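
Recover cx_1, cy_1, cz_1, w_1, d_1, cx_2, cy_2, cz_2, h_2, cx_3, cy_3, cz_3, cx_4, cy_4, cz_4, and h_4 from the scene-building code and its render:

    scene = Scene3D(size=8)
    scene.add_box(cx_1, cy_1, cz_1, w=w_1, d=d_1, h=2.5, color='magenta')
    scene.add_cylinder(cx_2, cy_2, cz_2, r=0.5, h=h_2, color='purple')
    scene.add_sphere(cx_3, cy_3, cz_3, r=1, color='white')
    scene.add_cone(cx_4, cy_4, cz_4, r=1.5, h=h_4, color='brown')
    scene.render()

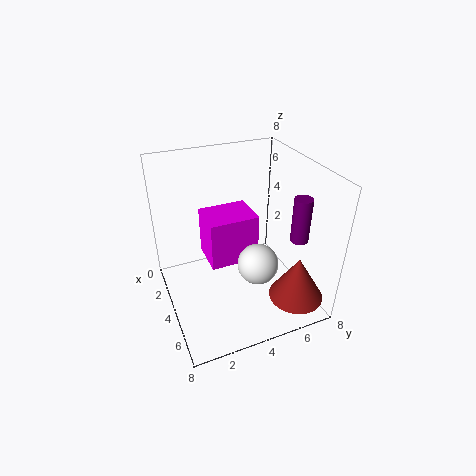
cx_1 = 3.5, cy_1 = 2, cz_1 = 3.5, w_1 = 2, d_1 = 2.5, cx_2 = 5.5, cy_2 = 7, cz_2 = 4, h_2 = 2.5, cx_3 = 6.5, cy_3 = 4, cz_3 = 4, cx_4 = 6.5, cy_4 = 6.5, cz_4 = 1, h_4 = 2.5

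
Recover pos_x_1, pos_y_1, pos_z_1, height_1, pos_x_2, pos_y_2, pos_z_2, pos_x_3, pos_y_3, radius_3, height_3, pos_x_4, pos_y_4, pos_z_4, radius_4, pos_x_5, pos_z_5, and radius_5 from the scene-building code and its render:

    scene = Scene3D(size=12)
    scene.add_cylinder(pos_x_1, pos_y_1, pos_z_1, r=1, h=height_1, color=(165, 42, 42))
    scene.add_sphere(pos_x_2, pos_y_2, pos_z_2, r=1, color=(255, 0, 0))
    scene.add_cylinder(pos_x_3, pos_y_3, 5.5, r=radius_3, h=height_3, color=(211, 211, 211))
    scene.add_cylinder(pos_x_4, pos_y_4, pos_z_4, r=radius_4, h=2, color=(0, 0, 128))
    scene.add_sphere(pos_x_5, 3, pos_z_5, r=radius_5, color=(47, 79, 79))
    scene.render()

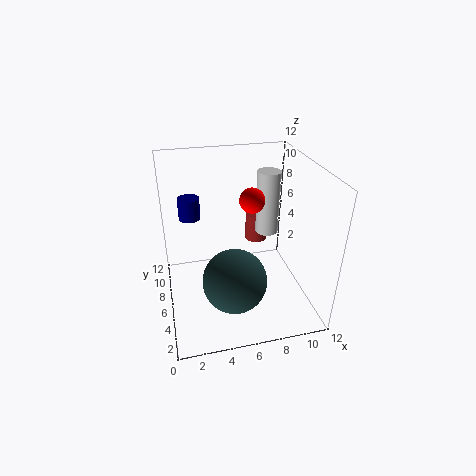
pos_x_1 = 8.5; pos_y_1 = 9; pos_z_1 = 4; height_1 = 2.5; pos_x_2 = 7; pos_y_2 = 5.5; pos_z_2 = 9.5; pos_x_3 = 9; pos_y_3 = 7.5; radius_3 = 1; height_3 = 5.5; pos_x_4 = 2.5; pos_y_4 = 10.5; pos_z_4 = 6; radius_4 = 1; pos_x_5 = 5; pos_z_5 = 4; radius_5 = 2.5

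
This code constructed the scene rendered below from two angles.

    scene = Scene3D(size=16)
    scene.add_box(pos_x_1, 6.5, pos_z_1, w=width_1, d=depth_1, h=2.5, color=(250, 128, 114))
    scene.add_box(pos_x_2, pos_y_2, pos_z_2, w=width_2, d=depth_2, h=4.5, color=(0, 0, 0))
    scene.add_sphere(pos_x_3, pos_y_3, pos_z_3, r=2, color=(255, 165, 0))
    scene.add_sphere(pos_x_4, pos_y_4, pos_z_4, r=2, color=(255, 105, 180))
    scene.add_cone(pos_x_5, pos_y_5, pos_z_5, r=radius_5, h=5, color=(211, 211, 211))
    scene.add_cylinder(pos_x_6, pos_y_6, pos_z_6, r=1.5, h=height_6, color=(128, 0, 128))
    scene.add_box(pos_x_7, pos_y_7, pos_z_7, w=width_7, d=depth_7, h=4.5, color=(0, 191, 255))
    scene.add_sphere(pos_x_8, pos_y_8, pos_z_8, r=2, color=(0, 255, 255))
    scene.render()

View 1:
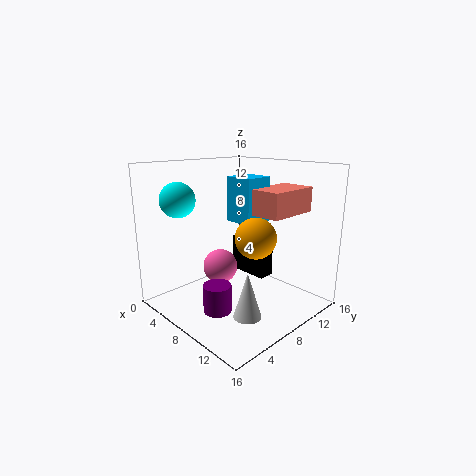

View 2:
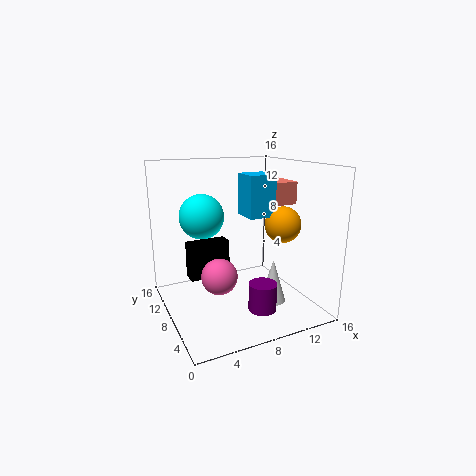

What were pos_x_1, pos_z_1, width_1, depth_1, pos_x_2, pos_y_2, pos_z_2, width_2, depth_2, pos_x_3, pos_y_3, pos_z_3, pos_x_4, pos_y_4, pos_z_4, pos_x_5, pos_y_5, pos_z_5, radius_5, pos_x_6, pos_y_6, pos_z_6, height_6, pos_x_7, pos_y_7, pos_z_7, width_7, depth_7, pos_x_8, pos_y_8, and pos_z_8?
pos_x_1 = 11, pos_z_1 = 11.5, width_1 = 3.5, depth_1 = 5.5, pos_x_2 = 3.5, pos_y_2 = 11.5, pos_z_2 = 2, width_2 = 5, depth_2 = 2, pos_x_3 = 12.5, pos_y_3 = 6, pos_z_3 = 9.5, pos_x_4 = 5.5, pos_y_4 = 7.5, pos_z_4 = 4, pos_x_5 = 11.5, pos_y_5 = 6, pos_z_5 = 0.5, radius_5 = 1.5, pos_x_6 = 9, pos_y_6 = 4, pos_z_6 = 1, height_6 = 3, pos_x_7 = 8.5, pos_y_7 = 6, pos_z_7 = 10.5, width_7 = 3, depth_7 = 3, pos_x_8 = 2.5, pos_y_8 = 4, pos_z_8 = 12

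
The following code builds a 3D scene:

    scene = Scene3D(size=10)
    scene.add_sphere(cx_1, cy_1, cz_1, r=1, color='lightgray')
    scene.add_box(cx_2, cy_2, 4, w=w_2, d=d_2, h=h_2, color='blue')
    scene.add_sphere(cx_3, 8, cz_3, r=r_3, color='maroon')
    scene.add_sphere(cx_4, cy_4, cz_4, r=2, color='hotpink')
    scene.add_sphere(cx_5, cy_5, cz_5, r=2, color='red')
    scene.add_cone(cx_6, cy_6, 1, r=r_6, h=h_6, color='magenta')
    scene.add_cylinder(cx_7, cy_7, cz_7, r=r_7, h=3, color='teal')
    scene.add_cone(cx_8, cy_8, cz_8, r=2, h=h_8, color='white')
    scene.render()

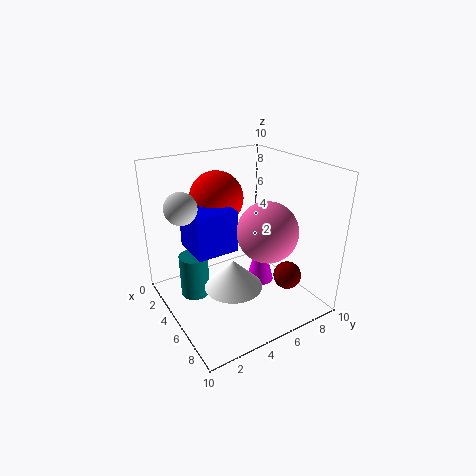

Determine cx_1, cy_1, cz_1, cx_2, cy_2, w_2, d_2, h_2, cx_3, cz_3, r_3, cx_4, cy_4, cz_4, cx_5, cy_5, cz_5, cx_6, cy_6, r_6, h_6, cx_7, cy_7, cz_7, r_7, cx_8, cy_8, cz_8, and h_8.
cx_1 = 5; cy_1 = 1; cz_1 = 8; cx_2 = 2; cy_2 = 2; w_2 = 3; d_2 = 3; h_2 = 3; cx_3 = 7; cz_3 = 2; r_3 = 1; cx_4 = 7; cy_4 = 6; cz_4 = 6; cx_5 = 2; cy_5 = 5; cz_5 = 7; cx_6 = 5; cy_6 = 7; r_6 = 1; h_6 = 4; cx_7 = 4; cy_7 = 2; cz_7 = 1; r_7 = 1; cx_8 = 6; cy_8 = 4; cz_8 = 2; h_8 = 2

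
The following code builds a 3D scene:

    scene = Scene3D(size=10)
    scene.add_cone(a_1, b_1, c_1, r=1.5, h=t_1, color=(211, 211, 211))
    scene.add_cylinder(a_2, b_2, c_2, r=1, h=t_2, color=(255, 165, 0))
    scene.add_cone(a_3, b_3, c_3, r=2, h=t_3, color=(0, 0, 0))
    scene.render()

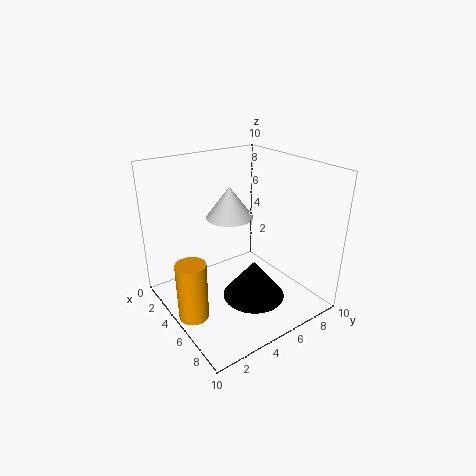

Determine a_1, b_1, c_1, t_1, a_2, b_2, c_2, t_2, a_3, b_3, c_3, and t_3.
a_1 = 5.5, b_1 = 4, c_1 = 7, t_1 = 2, a_2 = 5.5, b_2 = 1, c_2 = 0.5, t_2 = 4, a_3 = 7.5, b_3 = 4.5, c_3 = 2, t_3 = 2.5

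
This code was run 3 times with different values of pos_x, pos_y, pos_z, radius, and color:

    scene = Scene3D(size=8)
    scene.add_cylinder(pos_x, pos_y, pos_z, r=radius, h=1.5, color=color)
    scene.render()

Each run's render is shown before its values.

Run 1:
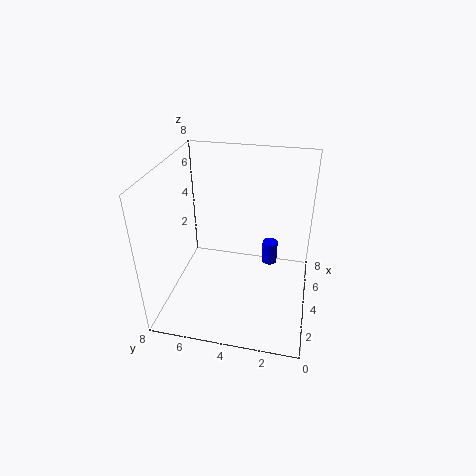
pos_x = 7
pos_y = 2.5
pos_z = 0.5
radius = 0.5
color = 'blue'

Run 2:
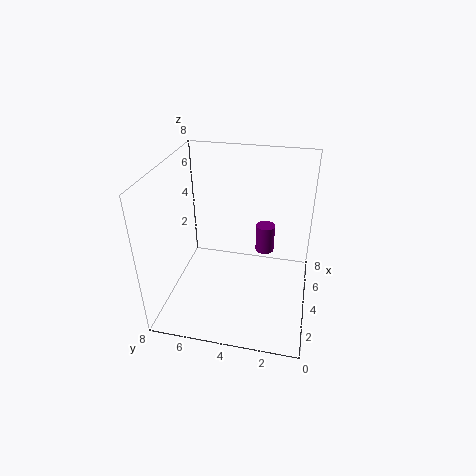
pos_x = 4
pos_y = 2.5
pos_z = 3.5
radius = 0.5
color = 'purple'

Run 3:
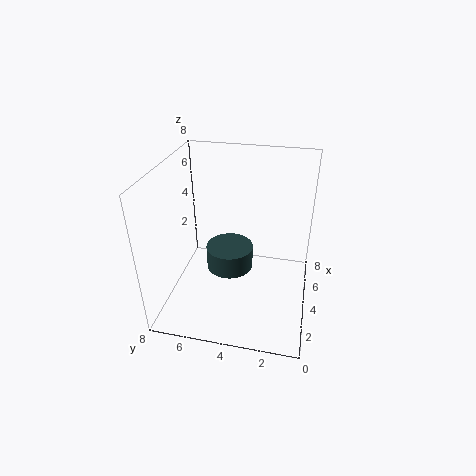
pos_x = 6
pos_y = 5
pos_z = 0.5
radius = 1.5
color = 'darkslategray'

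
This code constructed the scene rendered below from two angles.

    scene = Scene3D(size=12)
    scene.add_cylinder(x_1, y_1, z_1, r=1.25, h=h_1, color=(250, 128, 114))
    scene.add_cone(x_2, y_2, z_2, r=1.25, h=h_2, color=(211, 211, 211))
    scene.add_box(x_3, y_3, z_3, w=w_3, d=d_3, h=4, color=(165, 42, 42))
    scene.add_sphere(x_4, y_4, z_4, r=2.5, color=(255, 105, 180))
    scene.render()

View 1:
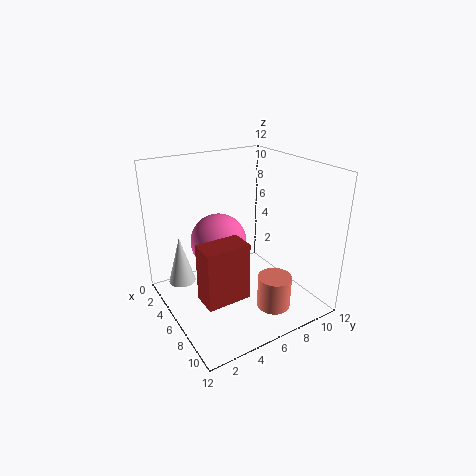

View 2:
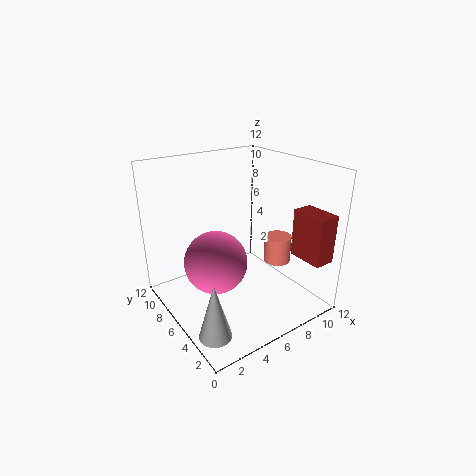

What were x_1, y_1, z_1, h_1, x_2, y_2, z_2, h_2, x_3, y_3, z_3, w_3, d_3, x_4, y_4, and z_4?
x_1 = 10.75, y_1 = 6.25, z_1 = 2.25, h_1 = 2.5, x_2 = 1.5, y_2 = 2.5, z_2 = 0.5, h_2 = 4.5, x_3 = 9.75, y_3 = 0.5, z_3 = 4.5, w_3 = 1.75, d_3 = 3, x_4 = 3.5, y_4 = 5.5, z_4 = 4.75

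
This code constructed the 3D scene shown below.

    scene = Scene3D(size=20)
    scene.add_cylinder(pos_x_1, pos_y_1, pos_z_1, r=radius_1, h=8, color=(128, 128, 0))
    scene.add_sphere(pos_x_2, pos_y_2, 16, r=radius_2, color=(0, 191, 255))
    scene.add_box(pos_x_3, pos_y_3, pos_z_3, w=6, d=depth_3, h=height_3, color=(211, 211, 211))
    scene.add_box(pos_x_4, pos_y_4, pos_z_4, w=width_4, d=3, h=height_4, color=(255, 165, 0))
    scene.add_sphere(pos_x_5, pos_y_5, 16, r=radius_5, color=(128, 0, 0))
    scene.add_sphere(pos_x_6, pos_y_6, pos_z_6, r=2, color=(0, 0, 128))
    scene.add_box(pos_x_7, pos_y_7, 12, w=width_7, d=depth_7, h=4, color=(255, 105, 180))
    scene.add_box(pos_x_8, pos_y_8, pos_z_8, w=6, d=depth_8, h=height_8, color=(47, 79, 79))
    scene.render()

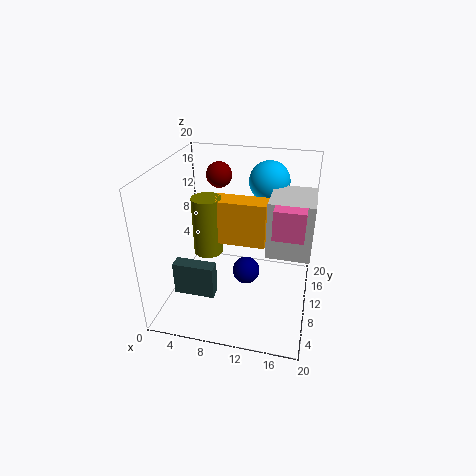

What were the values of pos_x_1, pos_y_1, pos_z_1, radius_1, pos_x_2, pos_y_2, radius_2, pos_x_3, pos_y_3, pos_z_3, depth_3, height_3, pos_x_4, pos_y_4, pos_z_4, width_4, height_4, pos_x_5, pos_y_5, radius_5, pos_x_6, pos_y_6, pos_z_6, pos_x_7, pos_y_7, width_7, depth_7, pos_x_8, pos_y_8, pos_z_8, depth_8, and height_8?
pos_x_1 = 6, pos_y_1 = 9, pos_z_1 = 8, radius_1 = 2, pos_x_2 = 13, pos_y_2 = 17, radius_2 = 3, pos_x_3 = 14, pos_y_3 = 9, pos_z_3 = 8, depth_3 = 7, height_3 = 8, pos_x_4 = 7, pos_y_4 = 8, pos_z_4 = 10, width_4 = 7, height_4 = 6, pos_x_5 = 5, pos_y_5 = 18, radius_5 = 2, pos_x_6 = 11, pos_y_6 = 11, pos_z_6 = 4, pos_x_7 = 15, pos_y_7 = 7, width_7 = 4, depth_7 = 6, pos_x_8 = 1, pos_y_8 = 7, pos_z_8 = 1, depth_8 = 2, height_8 = 5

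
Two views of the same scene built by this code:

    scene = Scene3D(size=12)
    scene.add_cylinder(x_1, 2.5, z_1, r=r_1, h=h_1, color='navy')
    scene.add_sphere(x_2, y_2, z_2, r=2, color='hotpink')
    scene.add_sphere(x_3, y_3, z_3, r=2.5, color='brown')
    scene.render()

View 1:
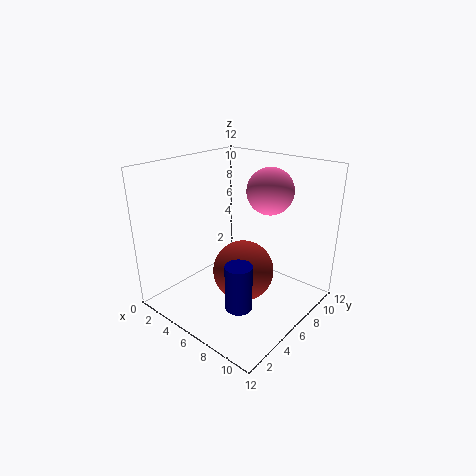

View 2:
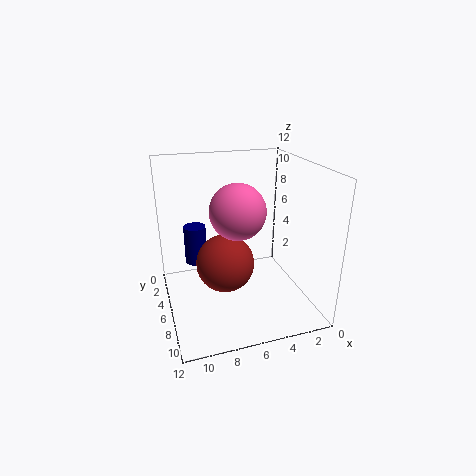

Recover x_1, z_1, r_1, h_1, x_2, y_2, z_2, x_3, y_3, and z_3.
x_1 = 9; z_1 = 2.5; r_1 = 1; h_1 = 3.5; x_2 = 7; y_2 = 9; z_2 = 9.5; x_3 = 7; y_3 = 5.5; z_3 = 3.5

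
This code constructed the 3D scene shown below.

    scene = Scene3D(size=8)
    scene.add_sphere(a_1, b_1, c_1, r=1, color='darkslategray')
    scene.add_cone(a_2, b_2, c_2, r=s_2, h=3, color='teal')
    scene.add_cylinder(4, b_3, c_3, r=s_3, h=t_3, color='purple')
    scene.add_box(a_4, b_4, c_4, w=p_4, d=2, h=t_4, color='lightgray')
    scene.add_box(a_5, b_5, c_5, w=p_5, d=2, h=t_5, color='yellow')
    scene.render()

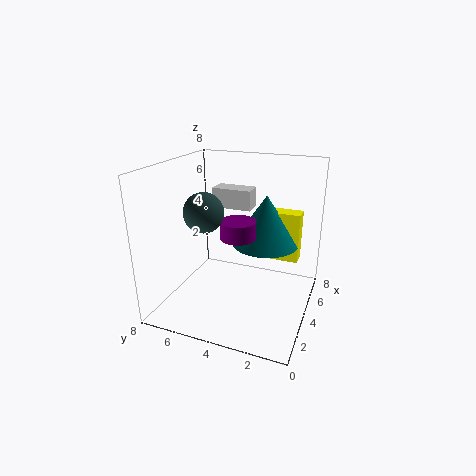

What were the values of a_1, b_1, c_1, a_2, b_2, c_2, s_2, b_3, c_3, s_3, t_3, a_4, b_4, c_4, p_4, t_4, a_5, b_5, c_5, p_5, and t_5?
a_1 = 2, b_1 = 5, c_1 = 6, a_2 = 6, b_2 = 3, c_2 = 3, s_2 = 2, b_3 = 4, c_3 = 4, s_3 = 1, t_3 = 1, a_4 = 3, b_4 = 3, c_4 = 6, p_4 = 1, t_4 = 1, a_5 = 6, b_5 = 1, c_5 = 2, p_5 = 1, t_5 = 3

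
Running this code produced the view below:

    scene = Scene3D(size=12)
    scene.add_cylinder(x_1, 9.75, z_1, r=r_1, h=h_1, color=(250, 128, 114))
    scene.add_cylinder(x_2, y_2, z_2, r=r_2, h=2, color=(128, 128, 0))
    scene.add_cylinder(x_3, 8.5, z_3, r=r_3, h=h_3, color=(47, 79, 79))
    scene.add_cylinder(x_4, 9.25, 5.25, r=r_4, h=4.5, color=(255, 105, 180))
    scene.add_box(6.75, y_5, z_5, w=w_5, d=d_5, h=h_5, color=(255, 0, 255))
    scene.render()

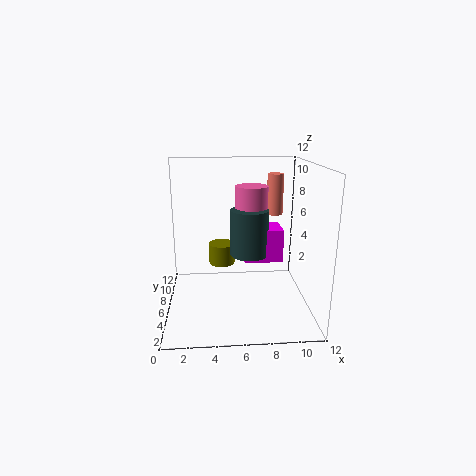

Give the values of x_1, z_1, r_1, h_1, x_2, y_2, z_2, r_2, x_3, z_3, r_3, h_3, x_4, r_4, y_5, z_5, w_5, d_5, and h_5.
x_1 = 9.75
z_1 = 7
r_1 = 0.75
h_1 = 3.75
x_2 = 4.75
y_2 = 10.25
z_2 = 2
r_2 = 1.25
x_3 = 7.25
z_3 = 3.5
r_3 = 1.75
h_3 = 4.25
x_4 = 7.5
r_4 = 1.5
y_5 = 7.5
z_5 = 3
w_5 = 3.5
d_5 = 2.75
h_5 = 3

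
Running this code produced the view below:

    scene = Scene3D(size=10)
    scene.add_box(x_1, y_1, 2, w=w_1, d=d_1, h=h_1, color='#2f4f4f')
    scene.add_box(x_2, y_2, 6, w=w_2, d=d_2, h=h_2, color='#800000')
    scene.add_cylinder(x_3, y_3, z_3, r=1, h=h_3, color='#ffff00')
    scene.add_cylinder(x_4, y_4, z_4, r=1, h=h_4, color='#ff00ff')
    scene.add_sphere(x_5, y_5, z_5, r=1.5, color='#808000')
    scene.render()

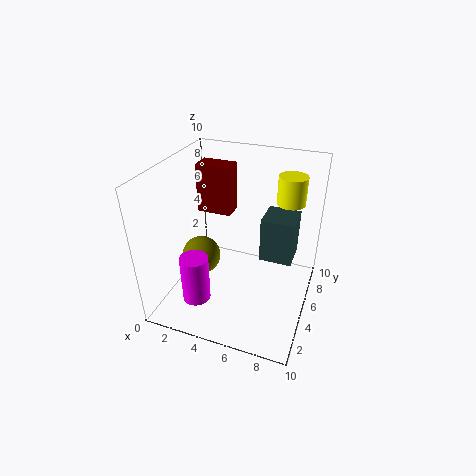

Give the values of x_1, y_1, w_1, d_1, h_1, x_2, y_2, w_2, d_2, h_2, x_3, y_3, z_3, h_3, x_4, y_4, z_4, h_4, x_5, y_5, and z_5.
x_1 = 6, y_1 = 7, w_1 = 2.5, d_1 = 2.5, h_1 = 3.5, x_2 = 1.5, y_2 = 6, w_2 = 2.5, d_2 = 1.5, h_2 = 3.5, x_3 = 8, y_3 = 7.5, z_3 = 7, h_3 = 2, x_4 = 2.5, y_4 = 3, z_4 = 0.5, h_4 = 3.5, x_5 = 1.5, y_5 = 6, z_5 = 2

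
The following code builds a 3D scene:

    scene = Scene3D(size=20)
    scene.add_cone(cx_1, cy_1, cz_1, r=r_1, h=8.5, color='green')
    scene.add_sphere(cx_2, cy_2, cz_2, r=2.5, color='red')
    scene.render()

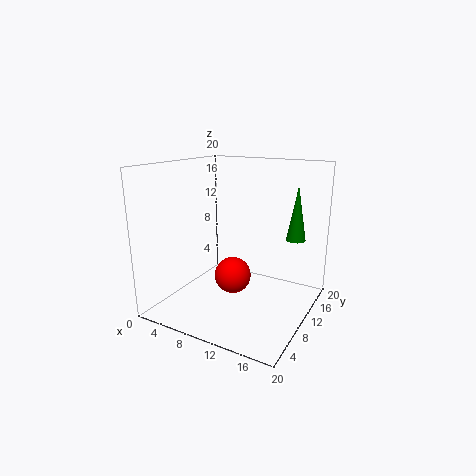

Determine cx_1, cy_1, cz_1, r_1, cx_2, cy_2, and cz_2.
cx_1 = 15.5
cy_1 = 18.5
cz_1 = 8
r_1 = 1.5
cx_2 = 10
cy_2 = 8.5
cz_2 = 5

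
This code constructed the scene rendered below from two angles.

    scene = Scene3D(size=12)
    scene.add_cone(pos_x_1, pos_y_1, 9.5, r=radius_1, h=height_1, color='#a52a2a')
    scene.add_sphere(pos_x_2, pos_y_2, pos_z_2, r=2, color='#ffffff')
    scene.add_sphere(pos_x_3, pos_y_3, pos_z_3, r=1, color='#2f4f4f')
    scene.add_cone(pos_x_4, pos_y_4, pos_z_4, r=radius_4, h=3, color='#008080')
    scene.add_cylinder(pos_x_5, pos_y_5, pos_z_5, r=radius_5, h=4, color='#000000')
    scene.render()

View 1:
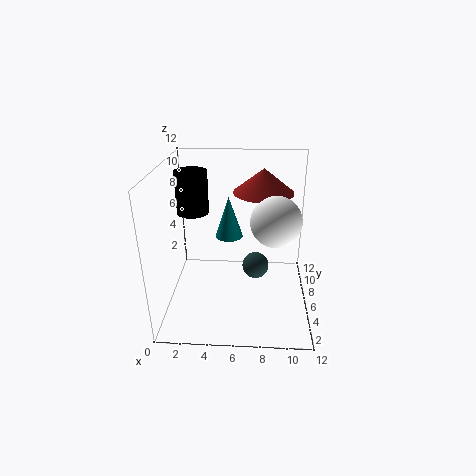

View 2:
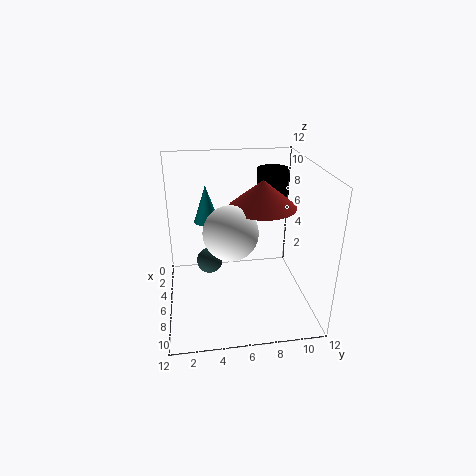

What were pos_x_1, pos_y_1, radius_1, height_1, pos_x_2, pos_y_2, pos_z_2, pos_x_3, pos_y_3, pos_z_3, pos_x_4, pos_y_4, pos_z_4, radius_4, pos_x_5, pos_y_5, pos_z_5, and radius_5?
pos_x_1 = 8; pos_y_1 = 7.5; radius_1 = 2.5; height_1 = 2; pos_x_2 = 9; pos_y_2 = 5; pos_z_2 = 8; pos_x_3 = 7.5; pos_y_3 = 3.5; pos_z_3 = 5; pos_x_4 = 5.5; pos_y_4 = 3.5; pos_z_4 = 7.5; radius_4 = 1; pos_x_5 = 1.5; pos_y_5 = 10; pos_z_5 = 6.5; radius_5 = 1.5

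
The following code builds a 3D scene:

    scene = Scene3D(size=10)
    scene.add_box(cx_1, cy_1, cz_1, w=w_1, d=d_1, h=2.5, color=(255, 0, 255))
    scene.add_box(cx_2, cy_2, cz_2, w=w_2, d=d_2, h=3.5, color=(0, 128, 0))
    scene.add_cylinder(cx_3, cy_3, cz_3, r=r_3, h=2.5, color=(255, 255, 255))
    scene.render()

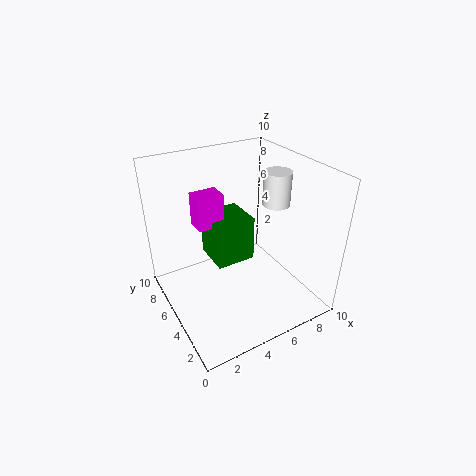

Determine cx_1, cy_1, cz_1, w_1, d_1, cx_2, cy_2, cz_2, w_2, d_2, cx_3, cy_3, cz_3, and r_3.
cx_1 = 3; cy_1 = 7; cz_1 = 5; w_1 = 2; d_1 = 1.5; cx_2 = 4; cy_2 = 6; cz_2 = 2; w_2 = 3; d_2 = 3; cx_3 = 8.5; cy_3 = 5.5; cz_3 = 6.5; r_3 = 1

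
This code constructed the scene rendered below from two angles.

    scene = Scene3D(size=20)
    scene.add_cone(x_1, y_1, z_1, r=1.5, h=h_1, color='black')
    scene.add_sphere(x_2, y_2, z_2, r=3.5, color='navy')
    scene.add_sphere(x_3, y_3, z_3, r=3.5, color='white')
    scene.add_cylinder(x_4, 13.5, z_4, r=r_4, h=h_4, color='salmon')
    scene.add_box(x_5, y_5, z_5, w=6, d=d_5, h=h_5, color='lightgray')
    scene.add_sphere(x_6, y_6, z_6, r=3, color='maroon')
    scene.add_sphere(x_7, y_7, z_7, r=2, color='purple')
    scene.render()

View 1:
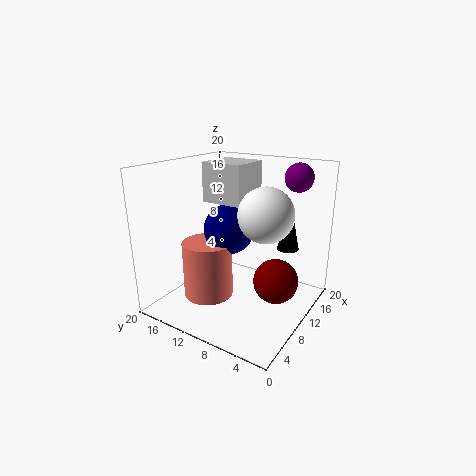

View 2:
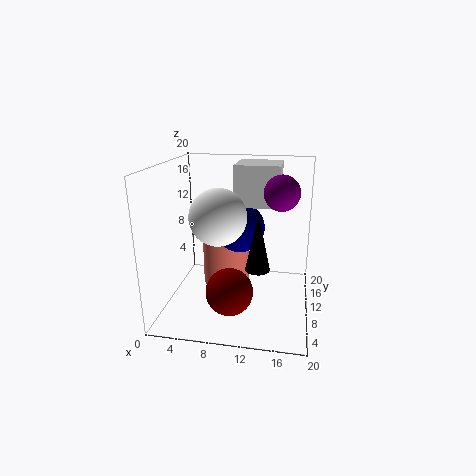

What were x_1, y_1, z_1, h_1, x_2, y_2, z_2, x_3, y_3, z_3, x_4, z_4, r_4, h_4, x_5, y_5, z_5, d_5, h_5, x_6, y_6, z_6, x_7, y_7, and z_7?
x_1 = 13.5; y_1 = 4; z_1 = 8.5; h_1 = 7; x_2 = 10; y_2 = 11.5; z_2 = 11; x_3 = 8.5; y_3 = 5; z_3 = 14.5; x_4 = 7.5; z_4 = 1.5; r_4 = 3.5; h_4 = 8; x_5 = 9.5; y_5 = 9.5; z_5 = 14.5; d_5 = 6; h_5 = 5.5; x_6 = 10; y_6 = 4; z_6 = 5; x_7 = 16; y_7 = 4; z_7 = 18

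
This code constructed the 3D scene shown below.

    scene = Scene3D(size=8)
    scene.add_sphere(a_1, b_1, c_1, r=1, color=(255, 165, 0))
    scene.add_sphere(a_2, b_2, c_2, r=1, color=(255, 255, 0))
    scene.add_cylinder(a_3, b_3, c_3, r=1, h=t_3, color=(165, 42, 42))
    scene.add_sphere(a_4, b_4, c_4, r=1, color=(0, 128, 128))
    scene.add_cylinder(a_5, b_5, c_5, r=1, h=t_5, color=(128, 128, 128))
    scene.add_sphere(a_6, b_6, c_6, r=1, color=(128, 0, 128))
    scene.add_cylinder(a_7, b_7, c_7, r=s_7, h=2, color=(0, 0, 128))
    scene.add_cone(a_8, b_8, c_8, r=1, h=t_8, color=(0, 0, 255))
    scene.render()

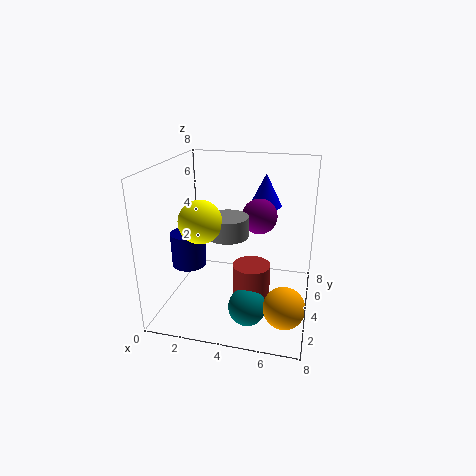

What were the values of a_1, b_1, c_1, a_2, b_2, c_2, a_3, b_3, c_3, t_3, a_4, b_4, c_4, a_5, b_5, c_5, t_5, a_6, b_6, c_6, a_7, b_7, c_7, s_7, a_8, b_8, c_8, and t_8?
a_1 = 7, b_1 = 1, c_1 = 2, a_2 = 3, b_2 = 1, c_2 = 6, a_3 = 5, b_3 = 3, c_3 = 1, t_3 = 2, a_4 = 5, b_4 = 2, c_4 = 1, a_5 = 4, b_5 = 2, c_5 = 5, t_5 = 1, a_6 = 5, b_6 = 5, c_6 = 5, a_7 = 1, b_7 = 4, c_7 = 2, s_7 = 1, a_8 = 5, b_8 = 7, c_8 = 5, t_8 = 2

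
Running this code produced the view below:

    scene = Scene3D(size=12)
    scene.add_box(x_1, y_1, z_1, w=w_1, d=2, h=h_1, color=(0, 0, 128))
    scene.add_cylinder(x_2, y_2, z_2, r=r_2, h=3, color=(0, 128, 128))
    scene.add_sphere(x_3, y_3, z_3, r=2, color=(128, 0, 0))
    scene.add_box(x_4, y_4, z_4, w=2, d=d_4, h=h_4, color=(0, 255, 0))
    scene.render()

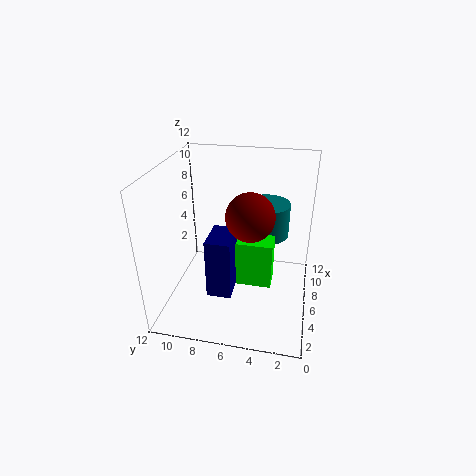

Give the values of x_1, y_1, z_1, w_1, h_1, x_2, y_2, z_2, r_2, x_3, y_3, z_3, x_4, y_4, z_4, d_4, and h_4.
x_1 = 3; y_1 = 6; z_1 = 2; w_1 = 3; h_1 = 5; x_2 = 9; y_2 = 4; z_2 = 5; r_2 = 2; x_3 = 6; y_3 = 5; z_3 = 8; x_4 = 5; y_4 = 3; z_4 = 2; d_4 = 3; h_4 = 4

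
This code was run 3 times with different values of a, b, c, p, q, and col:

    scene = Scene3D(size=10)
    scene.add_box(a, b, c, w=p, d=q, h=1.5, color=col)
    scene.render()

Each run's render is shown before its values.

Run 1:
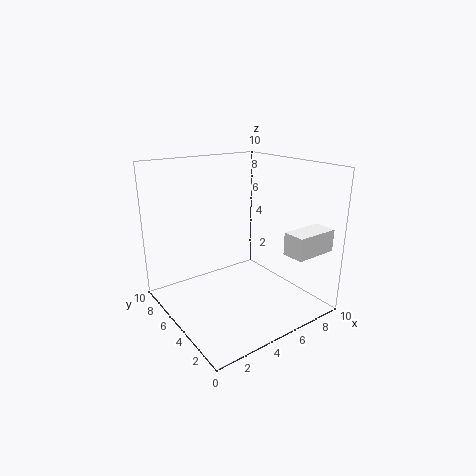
a = 6.5; b = 0.5; c = 4.5; p = 3; q = 1.5; col = 'white'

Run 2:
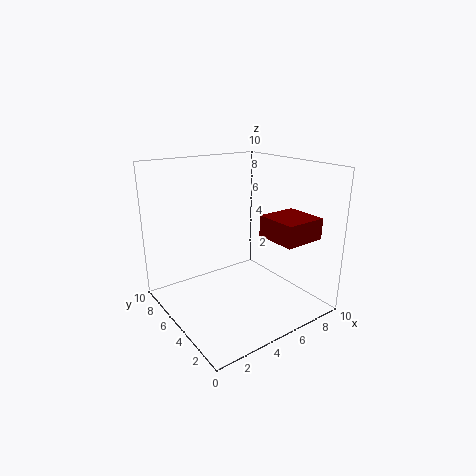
a = 6.5; b = 1.5; c = 5; p = 3; q = 3; col = 'maroon'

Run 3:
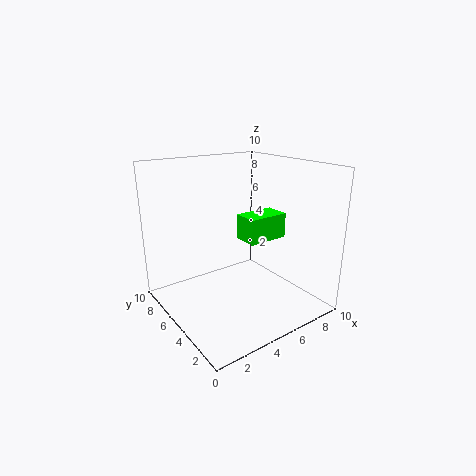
a = 3.5; b = 1.5; c = 6; p = 2.5; q = 1.5; col = 'lime'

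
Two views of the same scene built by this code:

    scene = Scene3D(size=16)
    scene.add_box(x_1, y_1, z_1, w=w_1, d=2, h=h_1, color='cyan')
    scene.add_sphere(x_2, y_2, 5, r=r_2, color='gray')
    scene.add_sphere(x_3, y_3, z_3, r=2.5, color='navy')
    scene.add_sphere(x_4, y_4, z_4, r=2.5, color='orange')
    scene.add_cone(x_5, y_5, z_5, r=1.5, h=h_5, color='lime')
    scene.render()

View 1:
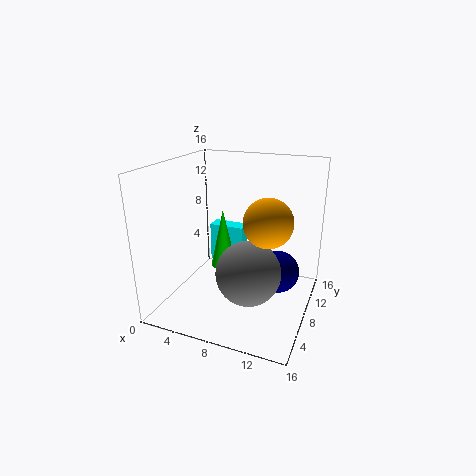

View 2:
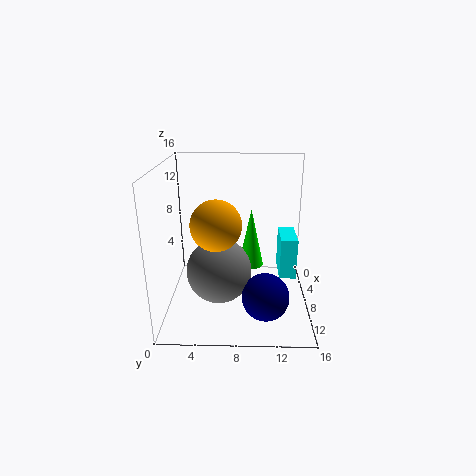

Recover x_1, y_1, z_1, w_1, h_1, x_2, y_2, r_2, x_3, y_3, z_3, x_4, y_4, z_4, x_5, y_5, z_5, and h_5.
x_1 = 2, y_1 = 13, z_1 = 2, w_1 = 4.5, h_1 = 5, x_2 = 10, y_2 = 6, r_2 = 3.5, x_3 = 12, y_3 = 11, z_3 = 3, x_4 = 12, y_4 = 6, z_4 = 11, x_5 = 5.5, y_5 = 9.5, z_5 = 3.5, h_5 = 7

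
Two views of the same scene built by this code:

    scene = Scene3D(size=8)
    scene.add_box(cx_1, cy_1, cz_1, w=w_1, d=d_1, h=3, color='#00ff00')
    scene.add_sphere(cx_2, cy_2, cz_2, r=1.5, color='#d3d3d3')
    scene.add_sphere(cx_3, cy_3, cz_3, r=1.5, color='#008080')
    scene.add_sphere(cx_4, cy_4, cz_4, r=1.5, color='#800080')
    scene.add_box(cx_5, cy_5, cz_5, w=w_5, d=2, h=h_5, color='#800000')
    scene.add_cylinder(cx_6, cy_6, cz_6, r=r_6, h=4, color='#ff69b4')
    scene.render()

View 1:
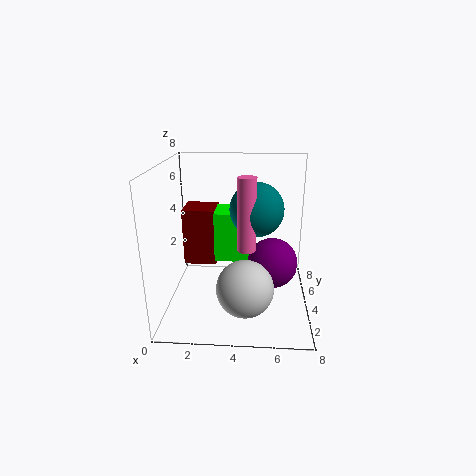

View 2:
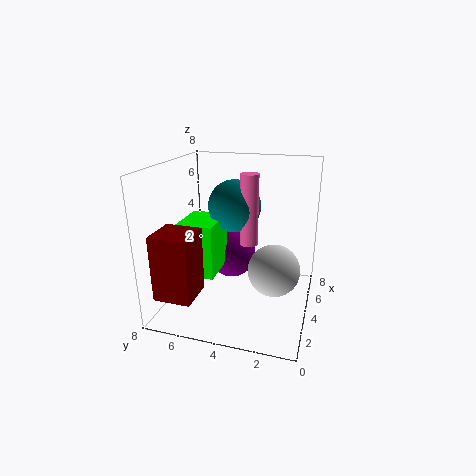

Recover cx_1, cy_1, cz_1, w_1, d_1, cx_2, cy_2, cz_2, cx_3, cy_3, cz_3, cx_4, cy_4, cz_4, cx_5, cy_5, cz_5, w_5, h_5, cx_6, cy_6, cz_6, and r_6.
cx_1 = 2.5; cy_1 = 5; cz_1 = 2; w_1 = 2.5; d_1 = 2; cx_2 = 4.5; cy_2 = 2; cz_2 = 2; cx_3 = 5; cy_3 = 4.5; cz_3 = 5.5; cx_4 = 6; cy_4 = 5; cz_4 = 2; cx_5 = 0.5; cy_5 = 5.5; cz_5 = 1.5; w_5 = 2; h_5 = 3.5; cx_6 = 4.5; cy_6 = 3.5; cz_6 = 3.5; r_6 = 0.5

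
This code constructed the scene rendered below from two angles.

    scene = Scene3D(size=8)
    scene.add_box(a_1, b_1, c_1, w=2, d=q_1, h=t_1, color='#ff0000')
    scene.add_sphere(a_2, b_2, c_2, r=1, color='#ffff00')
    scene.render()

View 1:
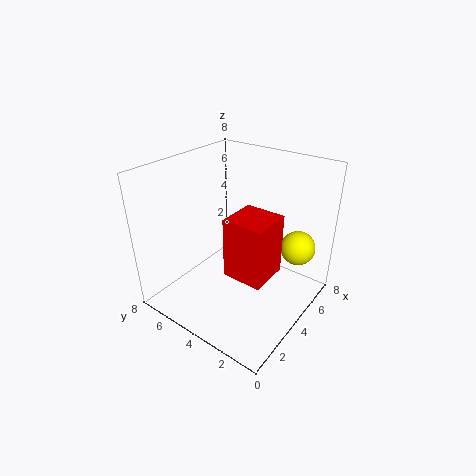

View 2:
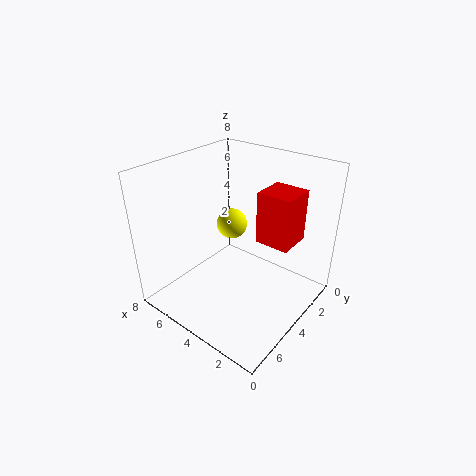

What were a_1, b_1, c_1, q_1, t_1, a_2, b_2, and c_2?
a_1 = 1.5; b_1 = 1; c_1 = 3.5; q_1 = 2; t_1 = 3; a_2 = 6.5; b_2 = 1.5; c_2 = 3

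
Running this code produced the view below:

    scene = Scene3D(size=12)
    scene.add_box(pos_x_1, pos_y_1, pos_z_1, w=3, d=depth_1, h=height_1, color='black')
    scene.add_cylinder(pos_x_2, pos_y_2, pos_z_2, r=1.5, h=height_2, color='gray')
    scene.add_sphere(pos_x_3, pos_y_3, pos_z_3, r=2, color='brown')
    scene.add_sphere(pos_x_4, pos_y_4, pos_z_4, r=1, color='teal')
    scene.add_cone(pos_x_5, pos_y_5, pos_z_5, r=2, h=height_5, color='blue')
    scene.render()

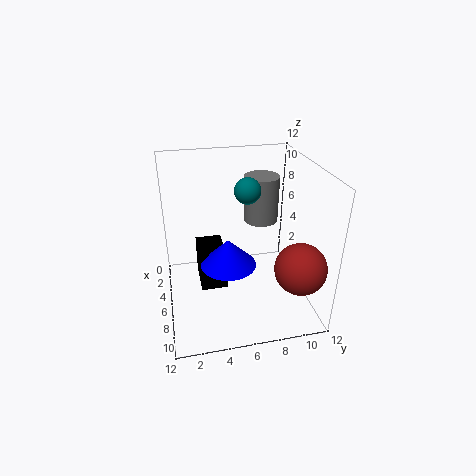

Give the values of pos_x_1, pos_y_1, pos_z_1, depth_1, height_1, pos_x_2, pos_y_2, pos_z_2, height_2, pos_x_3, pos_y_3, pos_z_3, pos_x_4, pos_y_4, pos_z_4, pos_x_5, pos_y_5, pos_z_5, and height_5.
pos_x_1 = 6; pos_y_1 = 2.5; pos_z_1 = 3.5; depth_1 = 2; height_1 = 3; pos_x_2 = 4; pos_y_2 = 8.5; pos_z_2 = 6.5; height_2 = 4; pos_x_3 = 10; pos_y_3 = 10; pos_z_3 = 5; pos_x_4 = 7; pos_y_4 = 6.5; pos_z_4 = 10.5; pos_x_5 = 9.5; pos_y_5 = 4.5; pos_z_5 = 6; height_5 = 2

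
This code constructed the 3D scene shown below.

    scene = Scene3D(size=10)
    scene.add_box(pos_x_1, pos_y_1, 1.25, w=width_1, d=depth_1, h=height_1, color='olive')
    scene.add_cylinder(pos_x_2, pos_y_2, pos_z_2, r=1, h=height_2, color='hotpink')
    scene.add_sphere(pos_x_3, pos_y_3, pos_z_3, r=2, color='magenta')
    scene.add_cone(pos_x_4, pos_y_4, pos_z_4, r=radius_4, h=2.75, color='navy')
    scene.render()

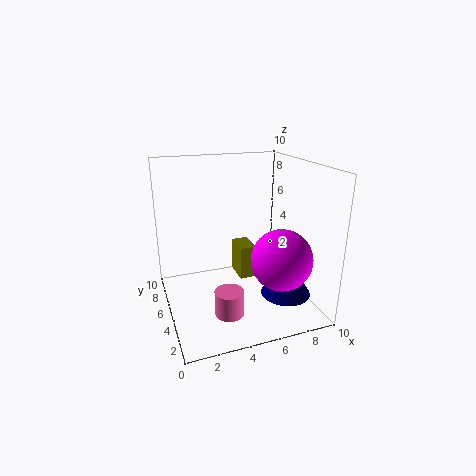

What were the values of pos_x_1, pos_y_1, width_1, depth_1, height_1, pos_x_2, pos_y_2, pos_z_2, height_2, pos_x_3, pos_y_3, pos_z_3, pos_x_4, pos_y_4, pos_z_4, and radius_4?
pos_x_1 = 5.5; pos_y_1 = 5.75; width_1 = 1.25; depth_1 = 2; height_1 = 2.5; pos_x_2 = 3.75; pos_y_2 = 3.25; pos_z_2 = 0.25; height_2 = 1.75; pos_x_3 = 7; pos_y_3 = 2.25; pos_z_3 = 4.25; pos_x_4 = 8; pos_y_4 = 3.25; pos_z_4 = 1; radius_4 = 1.75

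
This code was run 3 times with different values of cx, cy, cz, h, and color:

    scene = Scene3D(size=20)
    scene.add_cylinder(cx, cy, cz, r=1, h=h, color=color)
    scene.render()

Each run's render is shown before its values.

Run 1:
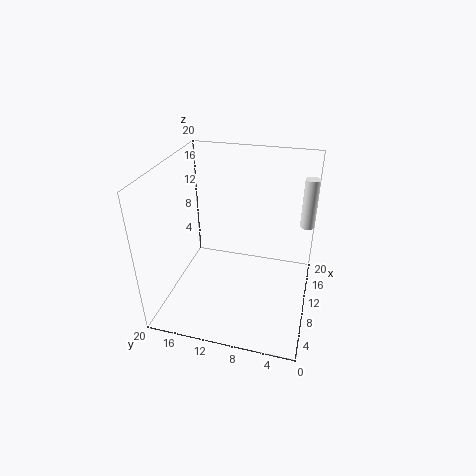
cx = 14; cy = 1; cz = 11; h = 7; color = 'white'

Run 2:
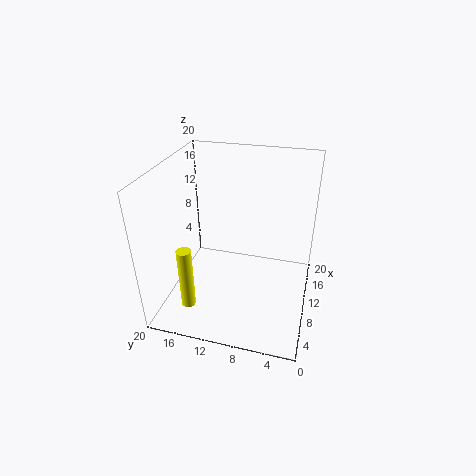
cx = 5; cy = 16; cz = 1; h = 9; color = 'yellow'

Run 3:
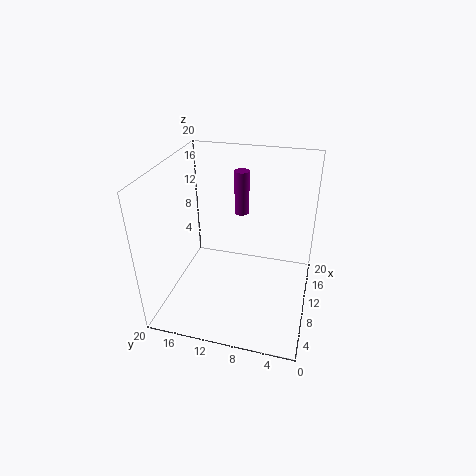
cx = 12; cy = 10; cz = 13; h = 6; color = 'purple'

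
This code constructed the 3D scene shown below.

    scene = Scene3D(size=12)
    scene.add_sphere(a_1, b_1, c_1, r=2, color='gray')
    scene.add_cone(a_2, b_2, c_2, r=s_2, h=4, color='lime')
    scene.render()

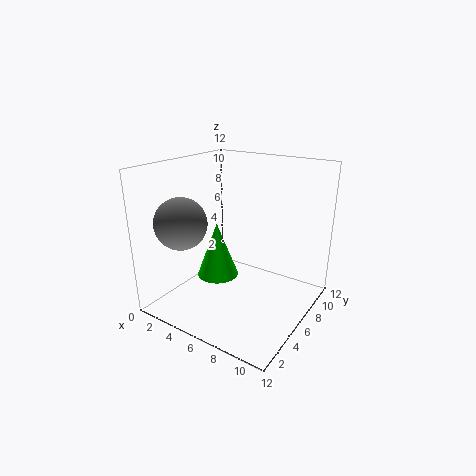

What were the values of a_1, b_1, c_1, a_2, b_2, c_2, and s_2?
a_1 = 3.5; b_1 = 2; c_1 = 8; a_2 = 6.5; b_2 = 2.5; c_2 = 4.5; s_2 = 1.5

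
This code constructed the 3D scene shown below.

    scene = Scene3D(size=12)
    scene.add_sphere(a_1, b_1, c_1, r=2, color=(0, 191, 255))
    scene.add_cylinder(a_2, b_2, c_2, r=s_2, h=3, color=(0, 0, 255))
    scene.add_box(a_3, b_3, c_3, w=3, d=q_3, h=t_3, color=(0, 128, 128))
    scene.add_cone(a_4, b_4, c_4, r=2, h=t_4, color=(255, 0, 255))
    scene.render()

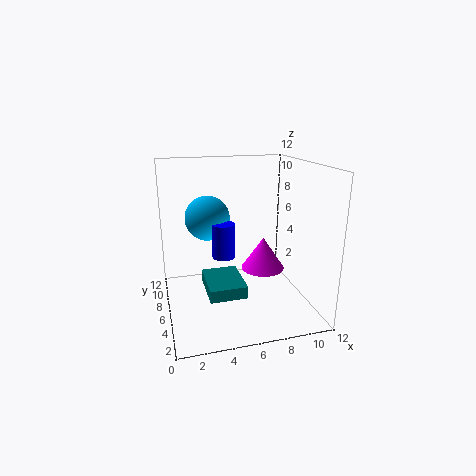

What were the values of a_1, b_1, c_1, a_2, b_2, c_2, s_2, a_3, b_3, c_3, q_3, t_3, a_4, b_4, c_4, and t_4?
a_1 = 4
b_1 = 9
c_1 = 7
a_2 = 5
b_2 = 7
c_2 = 4
s_2 = 1
a_3 = 3
b_3 = 3
c_3 = 2
q_3 = 4
t_3 = 1
a_4 = 9
b_4 = 8
c_4 = 2
t_4 = 3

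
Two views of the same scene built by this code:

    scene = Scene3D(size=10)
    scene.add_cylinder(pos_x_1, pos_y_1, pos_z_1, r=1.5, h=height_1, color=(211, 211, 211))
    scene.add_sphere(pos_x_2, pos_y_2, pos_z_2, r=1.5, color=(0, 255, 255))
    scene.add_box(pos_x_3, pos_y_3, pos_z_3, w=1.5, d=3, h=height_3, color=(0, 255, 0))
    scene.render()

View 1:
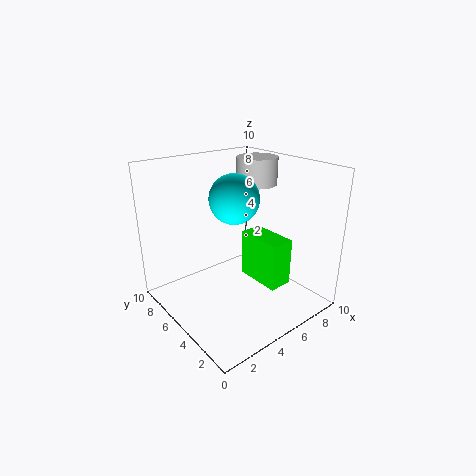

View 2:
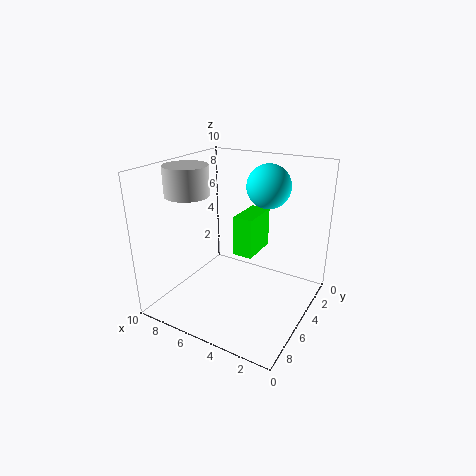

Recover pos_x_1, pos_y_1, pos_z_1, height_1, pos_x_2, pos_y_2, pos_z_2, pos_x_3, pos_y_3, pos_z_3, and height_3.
pos_x_1 = 8, pos_y_1 = 6.5, pos_z_1 = 8, height_1 = 2, pos_x_2 = 3.5, pos_y_2 = 3.5, pos_z_2 = 8.5, pos_x_3 = 4.5, pos_y_3 = 1, pos_z_3 = 3, height_3 = 3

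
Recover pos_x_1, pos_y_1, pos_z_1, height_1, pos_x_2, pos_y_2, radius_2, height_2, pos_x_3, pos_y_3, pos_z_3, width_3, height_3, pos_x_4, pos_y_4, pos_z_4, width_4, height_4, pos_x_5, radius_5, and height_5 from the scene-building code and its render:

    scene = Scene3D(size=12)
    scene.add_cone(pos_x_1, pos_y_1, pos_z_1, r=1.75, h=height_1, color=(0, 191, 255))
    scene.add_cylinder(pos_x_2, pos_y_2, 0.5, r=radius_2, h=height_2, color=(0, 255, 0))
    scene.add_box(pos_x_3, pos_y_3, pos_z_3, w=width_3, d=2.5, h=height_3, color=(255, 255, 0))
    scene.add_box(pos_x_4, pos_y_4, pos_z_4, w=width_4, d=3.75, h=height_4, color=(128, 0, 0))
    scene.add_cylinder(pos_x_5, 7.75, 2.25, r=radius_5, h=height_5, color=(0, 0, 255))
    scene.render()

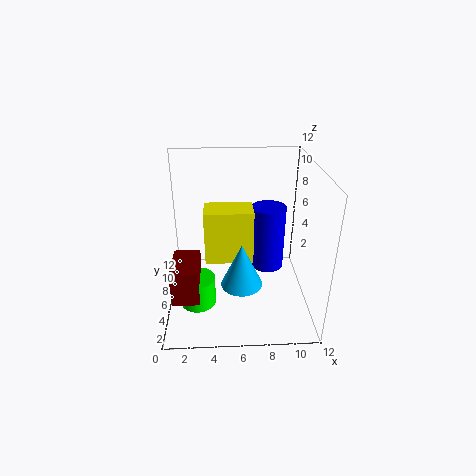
pos_x_1 = 6.25; pos_y_1 = 4.75; pos_z_1 = 2.25; height_1 = 3.75; pos_x_2 = 2.5; pos_y_2 = 4.75; radius_2 = 1.5; height_2 = 2.5; pos_x_3 = 3.25; pos_y_3 = 5.25; pos_z_3 = 4; width_3 = 4; height_3 = 4.5; pos_x_4 = 0.5; pos_y_4 = 3; pos_z_4 = 1.5; width_4 = 2.25; height_4 = 3; pos_x_5 = 8.75; radius_5 = 1.5; height_5 = 5.75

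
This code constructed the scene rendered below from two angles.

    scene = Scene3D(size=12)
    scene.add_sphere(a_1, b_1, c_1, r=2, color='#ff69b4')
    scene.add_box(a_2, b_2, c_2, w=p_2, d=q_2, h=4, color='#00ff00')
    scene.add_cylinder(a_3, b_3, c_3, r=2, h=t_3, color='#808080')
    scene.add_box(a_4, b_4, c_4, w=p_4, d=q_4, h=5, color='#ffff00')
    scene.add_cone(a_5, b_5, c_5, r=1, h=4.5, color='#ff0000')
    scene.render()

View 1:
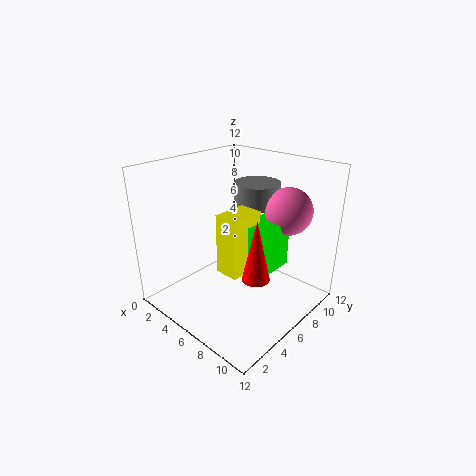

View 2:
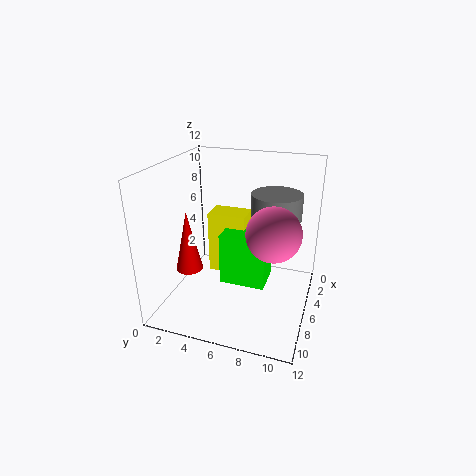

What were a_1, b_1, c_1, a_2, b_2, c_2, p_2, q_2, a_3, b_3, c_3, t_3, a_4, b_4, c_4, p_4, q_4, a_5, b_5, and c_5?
a_1 = 8.5; b_1 = 9.5; c_1 = 8; a_2 = 6.5; b_2 = 5.5; c_2 = 3.5; p_2 = 2.5; q_2 = 3.5; a_3 = 5.5; b_3 = 9; c_3 = 8; t_3 = 2; a_4 = 5.5; b_4 = 4; c_4 = 3.5; p_4 = 2; q_4 = 3; a_5 = 10; b_5 = 3.5; c_5 = 5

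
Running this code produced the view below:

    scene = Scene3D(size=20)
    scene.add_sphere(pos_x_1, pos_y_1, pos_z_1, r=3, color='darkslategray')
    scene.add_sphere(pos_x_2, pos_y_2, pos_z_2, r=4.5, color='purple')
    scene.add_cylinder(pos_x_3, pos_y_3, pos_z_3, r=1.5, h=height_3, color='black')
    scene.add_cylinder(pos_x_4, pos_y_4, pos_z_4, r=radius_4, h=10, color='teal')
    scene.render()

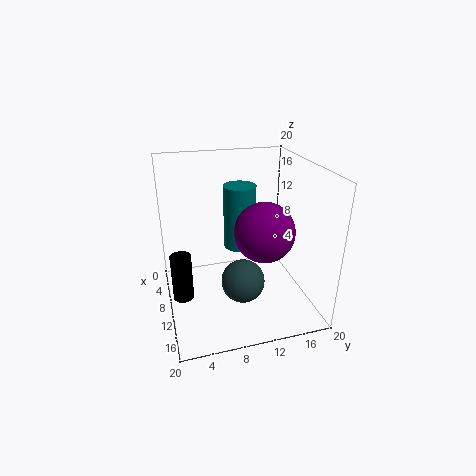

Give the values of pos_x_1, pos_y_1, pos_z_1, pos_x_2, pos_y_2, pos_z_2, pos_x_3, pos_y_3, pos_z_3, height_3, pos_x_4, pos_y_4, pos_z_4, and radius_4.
pos_x_1 = 12.5; pos_y_1 = 10; pos_z_1 = 4.5; pos_x_2 = 8.5; pos_y_2 = 14.5; pos_z_2 = 9.5; pos_x_3 = 8.5; pos_y_3 = 2; pos_z_3 = 0.5; height_3 = 7; pos_x_4 = 4; pos_y_4 = 12; pos_z_4 = 5.5; radius_4 = 2.5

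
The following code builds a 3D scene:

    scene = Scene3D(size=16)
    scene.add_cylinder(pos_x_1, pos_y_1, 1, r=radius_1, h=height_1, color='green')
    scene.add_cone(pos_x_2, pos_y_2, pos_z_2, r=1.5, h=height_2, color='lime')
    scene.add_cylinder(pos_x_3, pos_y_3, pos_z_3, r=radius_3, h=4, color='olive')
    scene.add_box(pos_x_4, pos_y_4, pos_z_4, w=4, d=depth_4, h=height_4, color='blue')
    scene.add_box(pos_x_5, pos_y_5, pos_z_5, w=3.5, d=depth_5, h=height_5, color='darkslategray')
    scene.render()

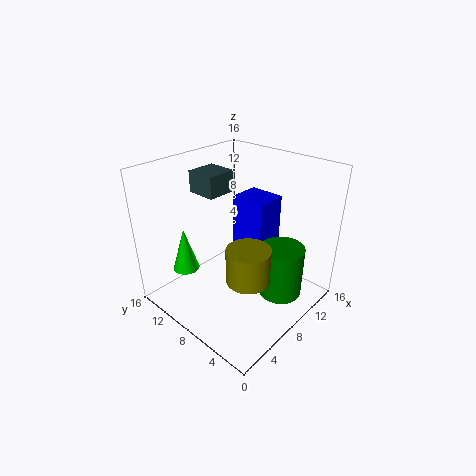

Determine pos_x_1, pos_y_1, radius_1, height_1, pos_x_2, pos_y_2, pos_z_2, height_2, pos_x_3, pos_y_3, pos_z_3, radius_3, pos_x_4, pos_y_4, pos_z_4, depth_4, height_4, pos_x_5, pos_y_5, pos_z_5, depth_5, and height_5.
pos_x_1 = 11, pos_y_1 = 4, radius_1 = 2.5, height_1 = 6, pos_x_2 = 4, pos_y_2 = 12.5, pos_z_2 = 4, height_2 = 5, pos_x_3 = 7.5, pos_y_3 = 6, pos_z_3 = 3.5, radius_3 = 2.5, pos_x_4 = 12, pos_y_4 = 8, pos_z_4 = 4, depth_4 = 4.5, height_4 = 6.5, pos_x_5 = 7, pos_y_5 = 11, pos_z_5 = 12, depth_5 = 3.5, height_5 = 2.5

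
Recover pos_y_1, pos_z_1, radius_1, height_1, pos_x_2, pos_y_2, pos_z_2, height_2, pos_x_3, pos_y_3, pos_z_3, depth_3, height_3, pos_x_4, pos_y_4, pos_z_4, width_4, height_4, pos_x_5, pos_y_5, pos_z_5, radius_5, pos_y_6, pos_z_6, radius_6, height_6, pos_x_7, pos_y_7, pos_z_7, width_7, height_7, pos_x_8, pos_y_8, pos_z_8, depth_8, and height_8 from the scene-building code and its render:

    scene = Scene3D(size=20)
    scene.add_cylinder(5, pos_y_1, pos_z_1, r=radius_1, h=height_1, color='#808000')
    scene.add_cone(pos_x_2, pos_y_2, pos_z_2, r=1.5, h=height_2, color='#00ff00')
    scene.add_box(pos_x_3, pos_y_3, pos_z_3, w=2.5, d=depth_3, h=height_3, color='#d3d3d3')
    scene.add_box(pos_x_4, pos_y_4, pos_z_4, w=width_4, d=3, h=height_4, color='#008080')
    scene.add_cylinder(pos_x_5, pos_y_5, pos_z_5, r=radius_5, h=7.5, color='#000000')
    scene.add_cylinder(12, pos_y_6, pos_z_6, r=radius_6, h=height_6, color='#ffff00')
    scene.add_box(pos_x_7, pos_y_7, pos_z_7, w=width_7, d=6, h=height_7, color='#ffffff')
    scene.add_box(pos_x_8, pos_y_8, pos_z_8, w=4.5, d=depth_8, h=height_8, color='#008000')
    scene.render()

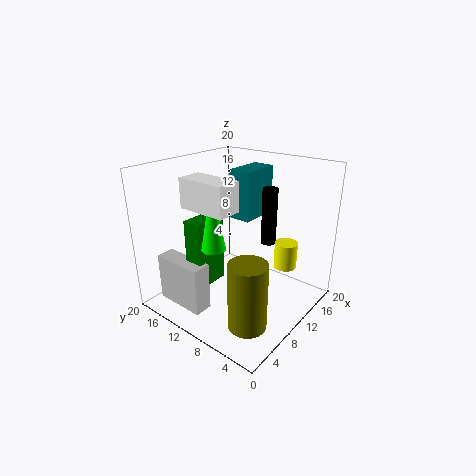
pos_y_1 = 4.5
pos_z_1 = 1
radius_1 = 2.5
height_1 = 9
pos_x_2 = 4
pos_y_2 = 9
pos_z_2 = 11
height_2 = 8.5
pos_x_3 = 1.5
pos_y_3 = 10
pos_z_3 = 2
depth_3 = 7
height_3 = 6.5
pos_x_4 = 9.5
pos_y_4 = 8
pos_z_4 = 13
width_4 = 5.5
height_4 = 6.5
pos_x_5 = 11.5
pos_y_5 = 6
pos_z_5 = 10
radius_5 = 1
pos_y_6 = 3.5
pos_z_6 = 7
radius_6 = 1.5
height_6 = 3.5
pos_x_7 = 1.5
pos_y_7 = 5.5
pos_z_7 = 16.5
width_7 = 3
height_7 = 3.5
pos_x_8 = 3
pos_y_8 = 10.5
pos_z_8 = 5
depth_8 = 2.5
height_8 = 9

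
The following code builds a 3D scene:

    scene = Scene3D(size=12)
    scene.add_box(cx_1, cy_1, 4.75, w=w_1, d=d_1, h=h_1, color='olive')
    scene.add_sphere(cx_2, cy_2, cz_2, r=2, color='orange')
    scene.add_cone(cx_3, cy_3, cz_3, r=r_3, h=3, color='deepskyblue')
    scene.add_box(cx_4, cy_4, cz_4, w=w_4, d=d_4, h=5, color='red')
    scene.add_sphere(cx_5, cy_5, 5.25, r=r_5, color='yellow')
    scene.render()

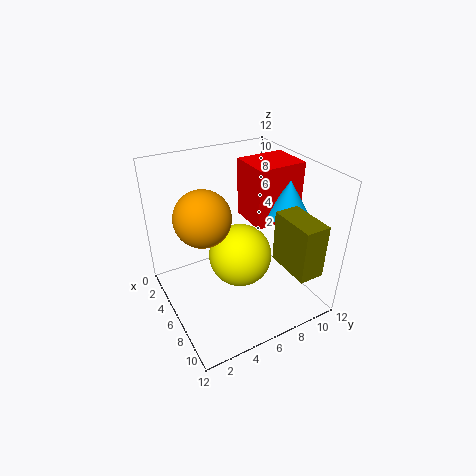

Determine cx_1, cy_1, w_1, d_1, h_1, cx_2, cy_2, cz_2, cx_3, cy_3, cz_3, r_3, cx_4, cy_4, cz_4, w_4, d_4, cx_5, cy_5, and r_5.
cx_1 = 8.25
cy_1 = 8
w_1 = 3.75
d_1 = 2
h_1 = 4.25
cx_2 = 7.75
cy_2 = 2.25
cz_2 = 9.75
cx_3 = 7.25
cy_3 = 10
cz_3 = 7.75
r_3 = 1.75
cx_4 = 3.25
cy_4 = 7.5
cz_4 = 6.75
w_4 = 3.5
d_4 = 4.25
cx_5 = 7.25
cy_5 = 5.5
r_5 = 2.5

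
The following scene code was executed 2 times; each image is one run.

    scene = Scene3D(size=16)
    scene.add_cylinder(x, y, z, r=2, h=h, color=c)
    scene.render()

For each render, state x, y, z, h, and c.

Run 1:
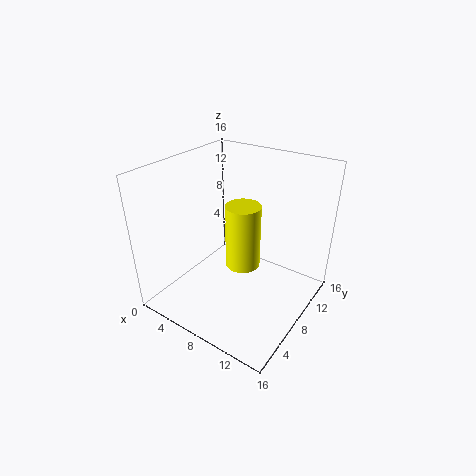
x = 8
y = 9
z = 4
h = 7.5
c = 'yellow'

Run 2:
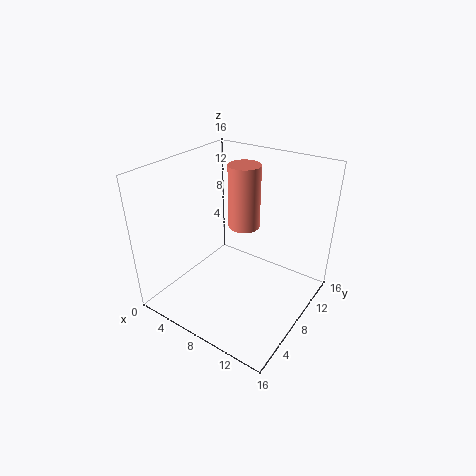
x = 5.5
y = 13
z = 6.5
h = 8
c = 'salmon'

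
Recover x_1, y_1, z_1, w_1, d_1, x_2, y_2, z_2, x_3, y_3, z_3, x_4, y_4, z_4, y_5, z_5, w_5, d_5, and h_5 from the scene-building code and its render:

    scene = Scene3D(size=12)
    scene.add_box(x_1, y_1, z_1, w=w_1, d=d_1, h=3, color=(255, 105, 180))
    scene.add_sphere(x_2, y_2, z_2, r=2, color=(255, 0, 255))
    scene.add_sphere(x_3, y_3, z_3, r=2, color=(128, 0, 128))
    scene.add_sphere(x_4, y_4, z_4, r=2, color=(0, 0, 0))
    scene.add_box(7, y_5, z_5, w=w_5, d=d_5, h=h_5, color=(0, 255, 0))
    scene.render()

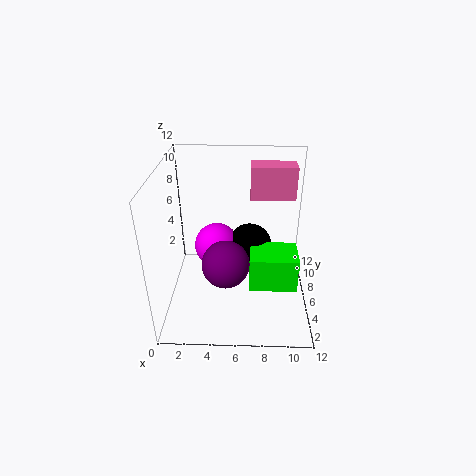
x_1 = 7
y_1 = 9
z_1 = 8
w_1 = 4
d_1 = 2
x_2 = 4
y_2 = 8
z_2 = 4
x_3 = 5
y_3 = 5
z_3 = 4
x_4 = 7
y_4 = 8
z_4 = 4
y_5 = 4
z_5 = 2
w_5 = 4
d_5 = 3
h_5 = 3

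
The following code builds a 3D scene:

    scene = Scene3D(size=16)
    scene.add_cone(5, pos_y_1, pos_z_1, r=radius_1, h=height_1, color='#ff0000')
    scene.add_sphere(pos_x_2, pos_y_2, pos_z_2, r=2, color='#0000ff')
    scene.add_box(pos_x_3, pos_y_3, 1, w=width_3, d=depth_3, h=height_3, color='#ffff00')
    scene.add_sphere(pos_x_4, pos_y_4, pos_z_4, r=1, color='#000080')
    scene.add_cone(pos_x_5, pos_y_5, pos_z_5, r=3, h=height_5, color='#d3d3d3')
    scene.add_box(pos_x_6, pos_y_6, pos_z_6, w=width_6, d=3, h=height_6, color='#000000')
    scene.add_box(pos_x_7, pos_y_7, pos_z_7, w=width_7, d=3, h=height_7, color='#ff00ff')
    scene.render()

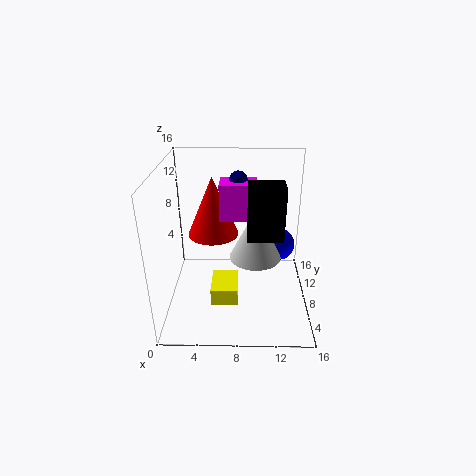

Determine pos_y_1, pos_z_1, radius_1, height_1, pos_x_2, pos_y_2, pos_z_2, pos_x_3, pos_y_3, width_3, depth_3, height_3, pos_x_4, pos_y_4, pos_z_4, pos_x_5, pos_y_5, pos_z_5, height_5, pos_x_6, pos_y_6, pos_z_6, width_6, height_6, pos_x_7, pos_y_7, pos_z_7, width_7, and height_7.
pos_y_1 = 11, pos_z_1 = 7, radius_1 = 3, height_1 = 7, pos_x_2 = 13, pos_y_2 = 12, pos_z_2 = 5, pos_x_3 = 5, pos_y_3 = 5, width_3 = 3, depth_3 = 4, height_3 = 2, pos_x_4 = 8, pos_y_4 = 10, pos_z_4 = 14, pos_x_5 = 10, pos_y_5 = 9, pos_z_5 = 5, height_5 = 6, pos_x_6 = 9, pos_y_6 = 7, pos_z_6 = 8, width_6 = 4, height_6 = 6, pos_x_7 = 6, pos_y_7 = 8, pos_z_7 = 10, width_7 = 4, height_7 = 4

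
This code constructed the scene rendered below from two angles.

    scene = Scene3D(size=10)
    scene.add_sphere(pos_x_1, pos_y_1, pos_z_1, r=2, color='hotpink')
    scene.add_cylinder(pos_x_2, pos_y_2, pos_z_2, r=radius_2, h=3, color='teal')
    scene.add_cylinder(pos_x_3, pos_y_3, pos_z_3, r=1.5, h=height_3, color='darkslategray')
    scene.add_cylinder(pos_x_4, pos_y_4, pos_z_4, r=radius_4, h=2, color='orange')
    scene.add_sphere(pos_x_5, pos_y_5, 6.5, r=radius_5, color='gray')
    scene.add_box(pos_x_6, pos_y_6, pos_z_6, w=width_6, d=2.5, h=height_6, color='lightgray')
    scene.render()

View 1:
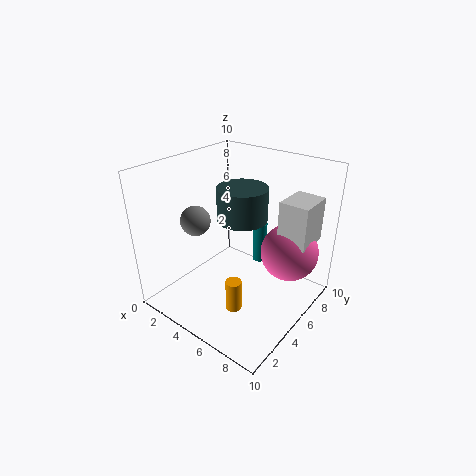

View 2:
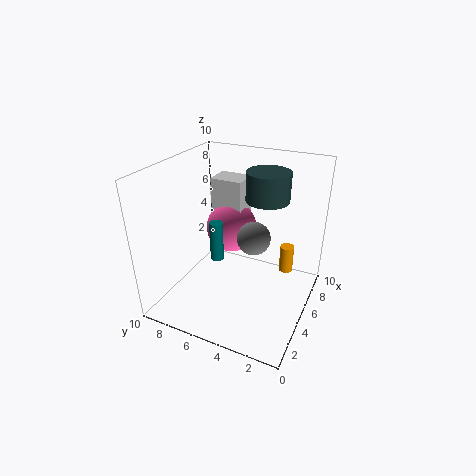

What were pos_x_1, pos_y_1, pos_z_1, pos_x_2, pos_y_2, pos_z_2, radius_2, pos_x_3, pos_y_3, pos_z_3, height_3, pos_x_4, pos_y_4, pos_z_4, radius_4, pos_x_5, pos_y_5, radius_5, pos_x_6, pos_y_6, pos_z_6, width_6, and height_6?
pos_x_1 = 8
pos_y_1 = 7
pos_z_1 = 4
pos_x_2 = 5.5
pos_y_2 = 7
pos_z_2 = 2.5
radius_2 = 0.5
pos_x_3 = 6.5
pos_y_3 = 3.5
pos_z_3 = 7.5
height_3 = 2
pos_x_4 = 7
pos_y_4 = 2
pos_z_4 = 2
radius_4 = 0.5
pos_x_5 = 3
pos_y_5 = 3
radius_5 = 1
pos_x_6 = 7.5
pos_y_6 = 6
pos_z_6 = 5
width_6 = 2
height_6 = 3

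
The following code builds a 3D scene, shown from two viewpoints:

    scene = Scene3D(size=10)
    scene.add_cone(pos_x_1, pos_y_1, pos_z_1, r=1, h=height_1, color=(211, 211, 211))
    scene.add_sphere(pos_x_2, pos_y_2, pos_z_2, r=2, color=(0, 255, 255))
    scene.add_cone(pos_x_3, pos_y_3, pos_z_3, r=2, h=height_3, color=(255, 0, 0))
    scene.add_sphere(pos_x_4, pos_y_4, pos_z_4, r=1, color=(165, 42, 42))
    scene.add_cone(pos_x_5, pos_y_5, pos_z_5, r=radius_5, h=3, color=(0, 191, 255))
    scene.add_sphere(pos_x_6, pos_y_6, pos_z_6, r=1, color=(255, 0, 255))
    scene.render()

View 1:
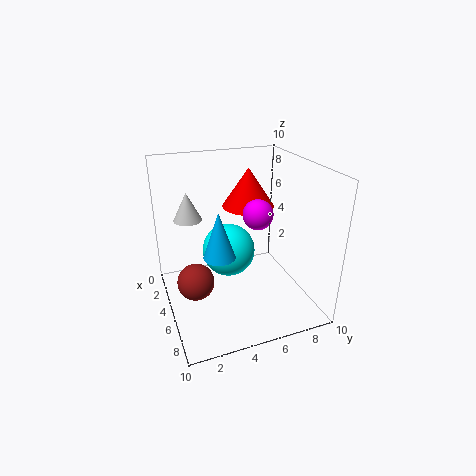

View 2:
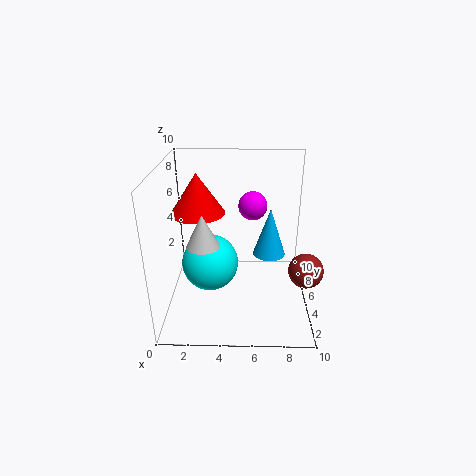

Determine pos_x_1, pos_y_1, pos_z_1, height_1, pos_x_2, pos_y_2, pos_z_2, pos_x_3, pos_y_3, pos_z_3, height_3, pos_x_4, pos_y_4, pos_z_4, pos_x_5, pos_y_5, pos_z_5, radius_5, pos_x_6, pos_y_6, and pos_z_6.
pos_x_1 = 3, pos_y_1 = 2, pos_z_1 = 6, height_1 = 2, pos_x_2 = 3, pos_y_2 = 5, pos_z_2 = 3, pos_x_3 = 2, pos_y_3 = 7, pos_z_3 = 6, height_3 = 3, pos_x_4 = 9, pos_y_4 = 1, pos_z_4 = 5, pos_x_5 = 7, pos_y_5 = 3, pos_z_5 = 5, radius_5 = 1, pos_x_6 = 6, pos_y_6 = 6, pos_z_6 = 7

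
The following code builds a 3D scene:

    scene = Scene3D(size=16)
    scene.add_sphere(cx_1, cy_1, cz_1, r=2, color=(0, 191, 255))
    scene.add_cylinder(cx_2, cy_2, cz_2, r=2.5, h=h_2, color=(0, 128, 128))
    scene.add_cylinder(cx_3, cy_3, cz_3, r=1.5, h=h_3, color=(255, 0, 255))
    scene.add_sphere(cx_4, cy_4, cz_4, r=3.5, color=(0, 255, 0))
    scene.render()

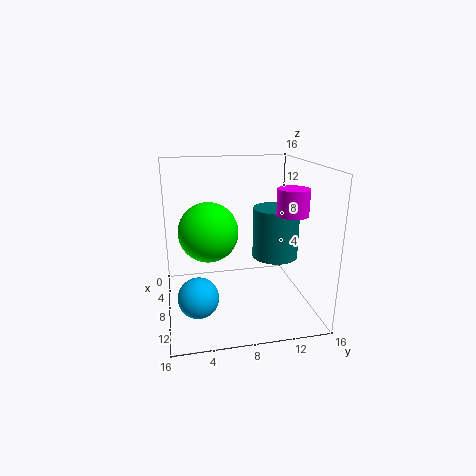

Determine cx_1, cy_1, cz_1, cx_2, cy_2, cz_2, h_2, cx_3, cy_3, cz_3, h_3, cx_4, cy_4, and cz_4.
cx_1 = 13; cy_1 = 3; cz_1 = 4; cx_2 = 9; cy_2 = 12; cz_2 = 6; h_2 = 5.5; cx_3 = 13.5; cy_3 = 12; cz_3 = 12; h_3 = 2.5; cx_4 = 5.5; cy_4 = 5; cz_4 = 8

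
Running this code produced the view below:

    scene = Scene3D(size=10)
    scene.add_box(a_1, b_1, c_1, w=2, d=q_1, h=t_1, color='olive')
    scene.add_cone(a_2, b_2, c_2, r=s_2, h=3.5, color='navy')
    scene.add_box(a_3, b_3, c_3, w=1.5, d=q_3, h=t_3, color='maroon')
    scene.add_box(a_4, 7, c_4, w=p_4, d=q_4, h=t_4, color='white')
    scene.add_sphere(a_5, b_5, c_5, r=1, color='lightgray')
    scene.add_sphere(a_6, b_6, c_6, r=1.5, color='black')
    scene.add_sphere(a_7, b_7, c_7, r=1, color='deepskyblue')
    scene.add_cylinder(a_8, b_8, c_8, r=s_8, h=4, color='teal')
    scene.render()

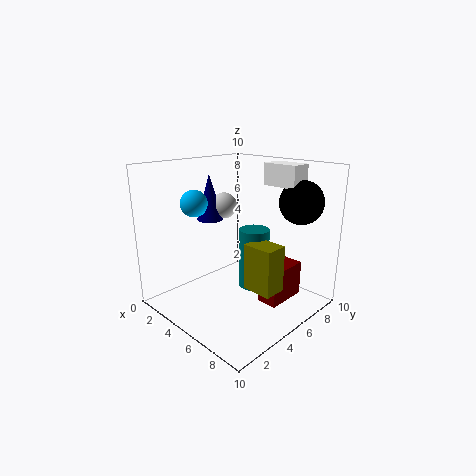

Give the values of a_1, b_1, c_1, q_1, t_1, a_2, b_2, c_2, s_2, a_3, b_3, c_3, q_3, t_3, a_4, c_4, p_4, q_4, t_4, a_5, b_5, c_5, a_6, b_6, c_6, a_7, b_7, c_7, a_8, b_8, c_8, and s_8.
a_1 = 7; b_1 = 3.5; c_1 = 2.5; q_1 = 1.5; t_1 = 3; a_2 = 1.5; b_2 = 5.5; c_2 = 5.5; s_2 = 1; a_3 = 6.5; b_3 = 5.5; c_3 = 0.5; q_3 = 3; t_3 = 2.5; a_4 = 5.5; c_4 = 8.5; p_4 = 2.5; q_4 = 1.5; t_4 = 1.5; a_5 = 2; b_5 = 6.5; c_5 = 6.5; a_6 = 8; b_6 = 8; c_6 = 7.5; a_7 = 1.5; b_7 = 4; c_7 = 7; a_8 = 6.5; b_8 = 5; c_8 = 2; s_8 = 1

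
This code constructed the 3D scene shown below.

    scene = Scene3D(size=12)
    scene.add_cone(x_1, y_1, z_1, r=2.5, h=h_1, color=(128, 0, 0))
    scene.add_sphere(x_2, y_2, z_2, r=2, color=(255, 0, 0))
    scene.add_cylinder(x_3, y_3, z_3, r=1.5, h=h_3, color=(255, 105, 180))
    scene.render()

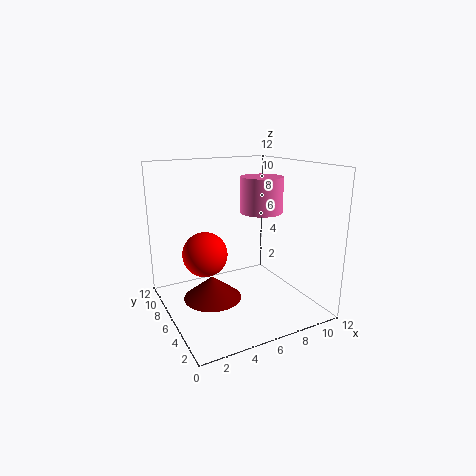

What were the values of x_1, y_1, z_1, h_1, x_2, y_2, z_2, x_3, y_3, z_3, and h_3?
x_1 = 4
y_1 = 7
z_1 = 0.5
h_1 = 2
x_2 = 4
y_2 = 8.5
z_2 = 4
x_3 = 6
y_3 = 2.5
z_3 = 9
h_3 = 2.5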